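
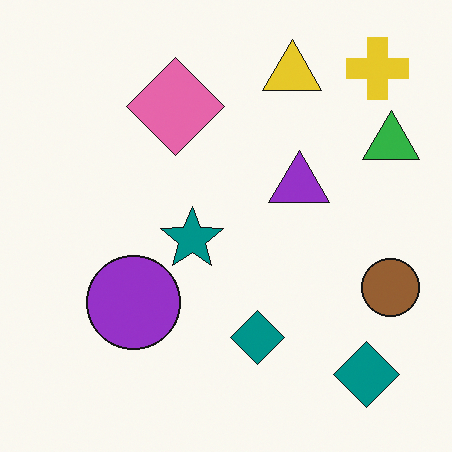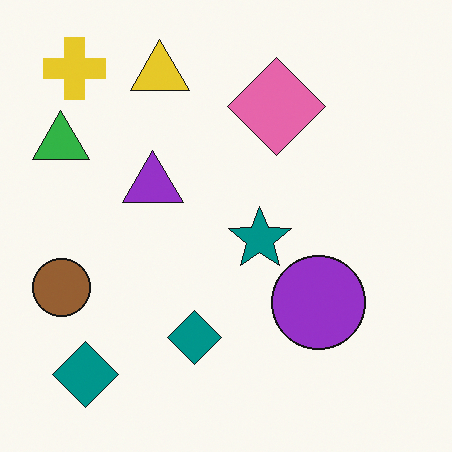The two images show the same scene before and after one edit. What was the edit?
It was flipped horizontally (left ↔ right).

The green triangle is in the top-right of the first image and the top-left of the second — shapes on opposite sides of the vertical midline have swapped in a mirror flip.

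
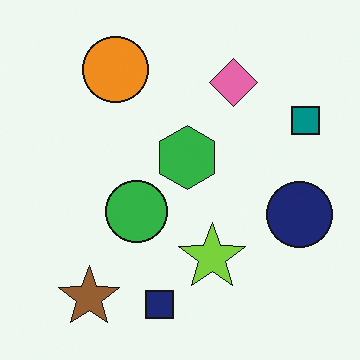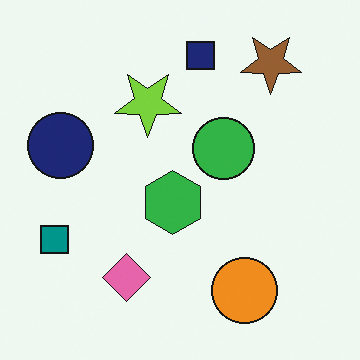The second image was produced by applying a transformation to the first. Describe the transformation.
The image was rotated 180°.

The brown star sits in the bottom-left of the first image and the top-right of the second — consistent with a whole-image 180° rotation.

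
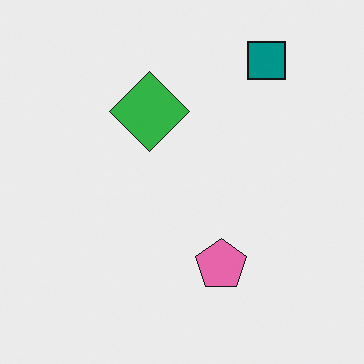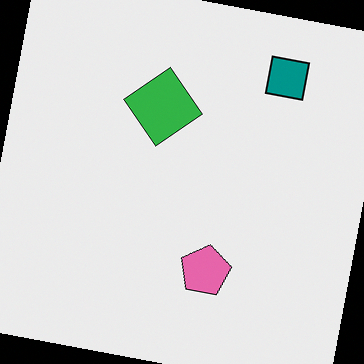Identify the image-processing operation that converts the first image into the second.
It was rotated clockwise by a few degrees.

Every shape is tilted by the same angle and the image corners show triangular fill wedges — a whole-image rotation by a non-right angle.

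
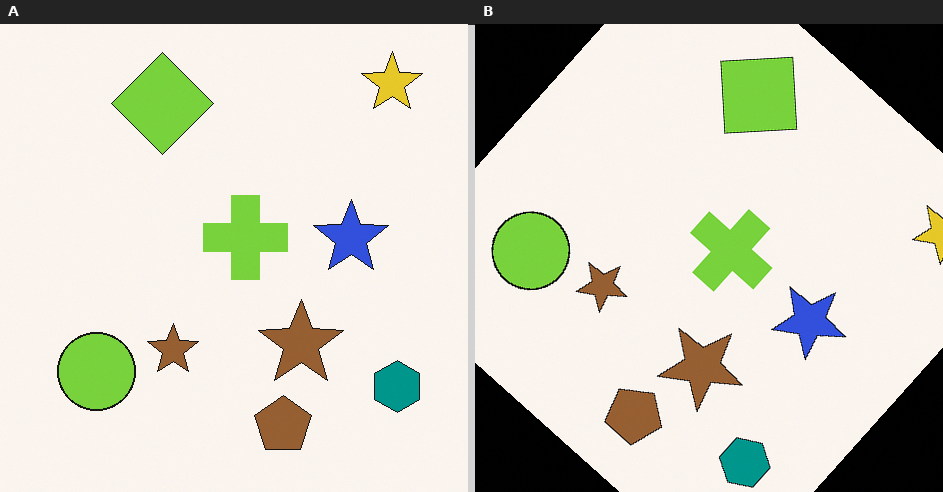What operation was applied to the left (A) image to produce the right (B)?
Rotated clockwise by a large amount — several tens of degrees.

Every shape is tilted by the same angle and the image corners show triangular fill wedges — a whole-image rotation by a non-right angle.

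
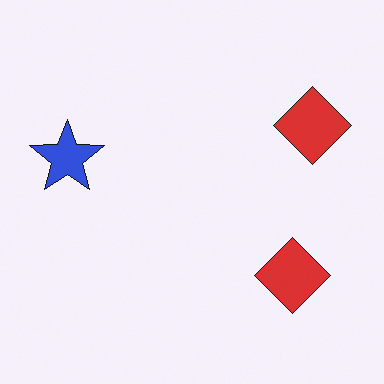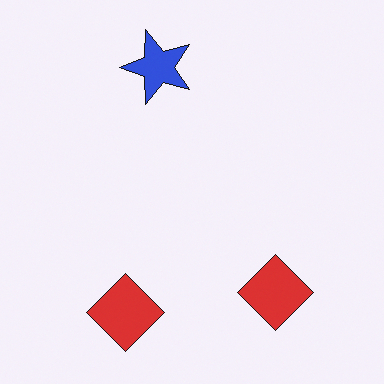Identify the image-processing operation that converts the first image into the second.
The transformation is: transposed (reflected across the top-left ↔ bottom-right diagonal).

Shapes have swapped their row and column positions — what was in the top-right is now in the bottom-left — a diagonal reflection.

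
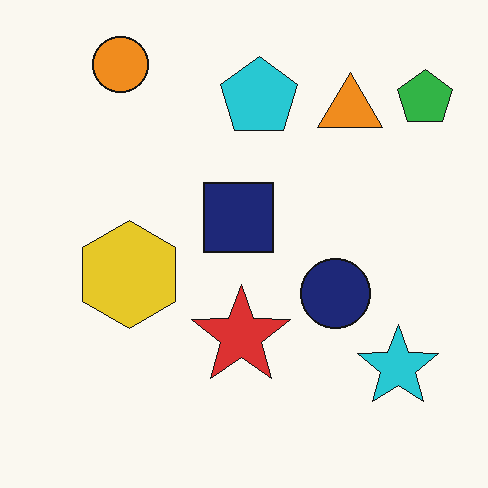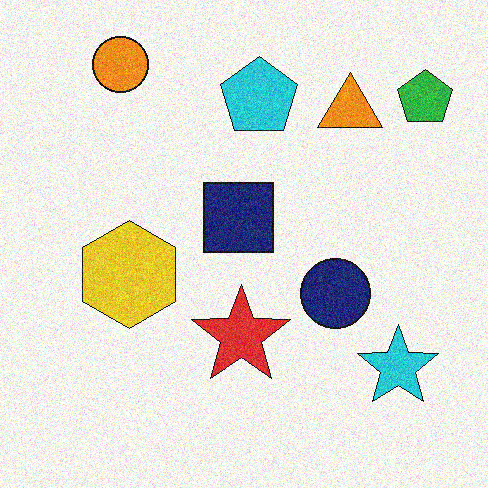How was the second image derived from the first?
This is the original image degraded with visible gaussian noise.

Random speckle covers the whole image, including the flat background.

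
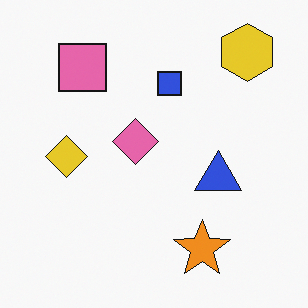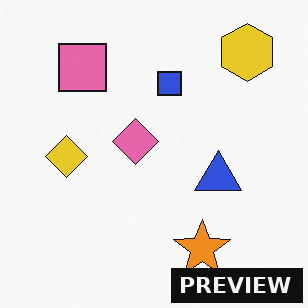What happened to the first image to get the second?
The transformation is: watermarked with the text "PREVIEW" in the lower-right corner.

A dark label reading "PREVIEW" appears in the lower-right corner.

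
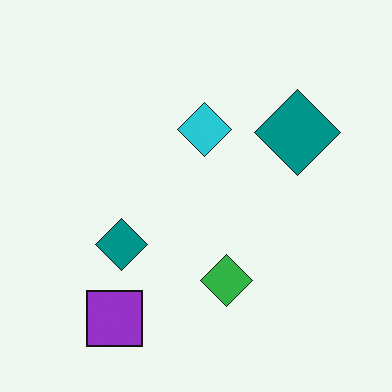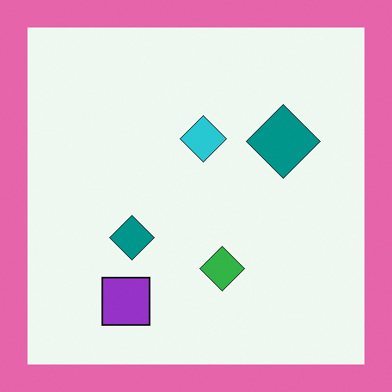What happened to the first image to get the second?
This is the original image framed with a pink border.

A solid pink frame runs around the edge of the second image, with the content slightly shrunk inside it.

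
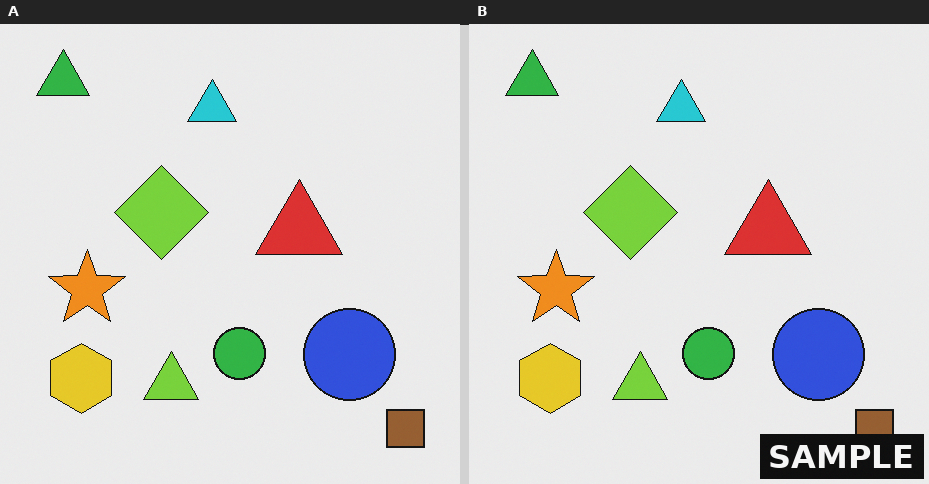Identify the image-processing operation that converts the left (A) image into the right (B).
It was watermarked with the text "SAMPLE" in the lower-right corner.

A dark label reading "SAMPLE" appears in the lower-right corner.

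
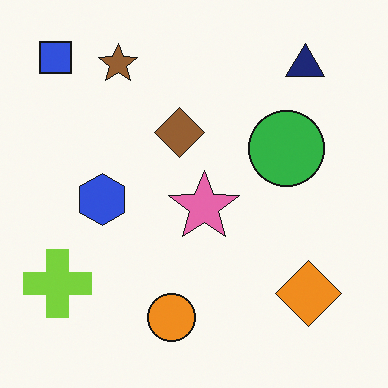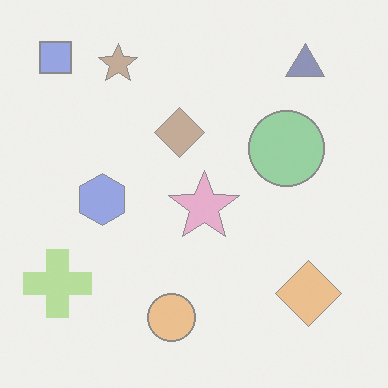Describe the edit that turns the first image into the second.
The transformation is: given much lower contrast.

Tones are pushed toward mid-grey across the whole image — a global contrast change.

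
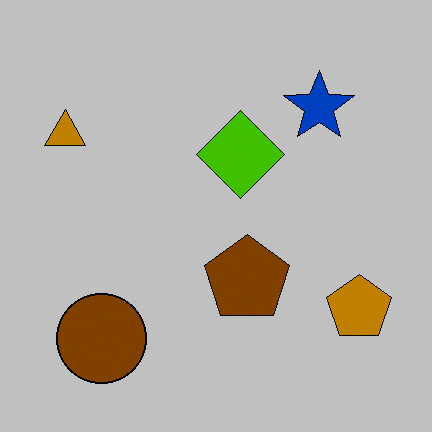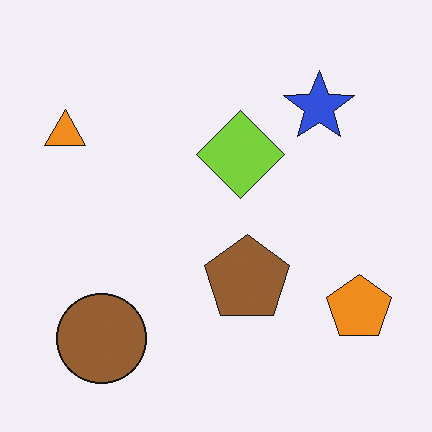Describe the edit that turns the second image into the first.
It was heavily posterized to just a handful of flat colors.

Each flat color has snapped to a coarser quantized level — most visibly, the near-white background has dropped to a flat grey.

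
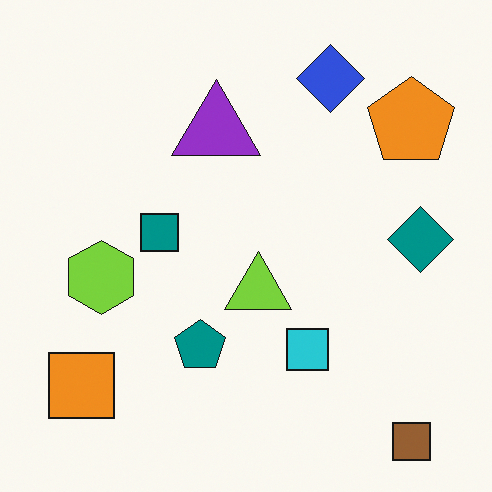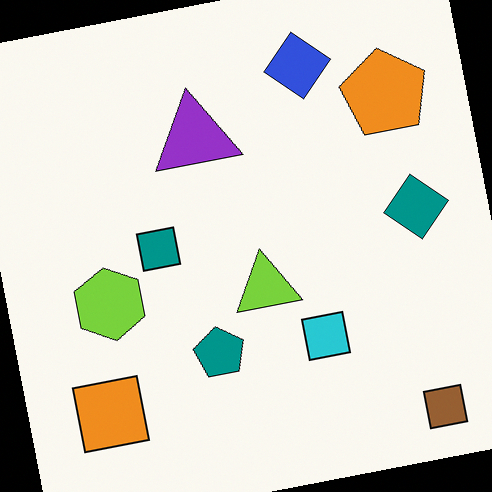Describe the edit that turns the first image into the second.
This is the original image rotated counter-clockwise by a slight angle.

Every shape is tilted by the same angle and the image corners show triangular fill wedges — a whole-image rotation by a non-right angle.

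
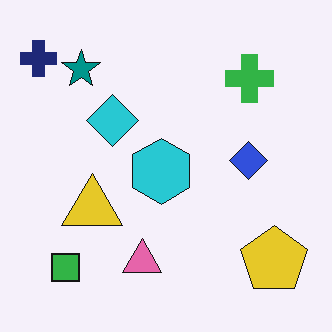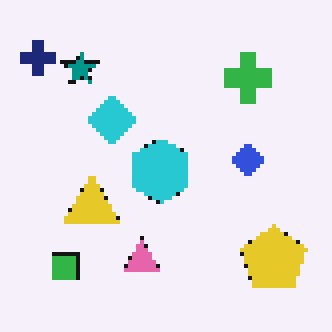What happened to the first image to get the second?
The image was lightly pixelated (a mild mosaic effect).

Shapes are reduced to large square blocks; fine edges and outlines are lost — a downscale-then-upscale (mosaic) effect.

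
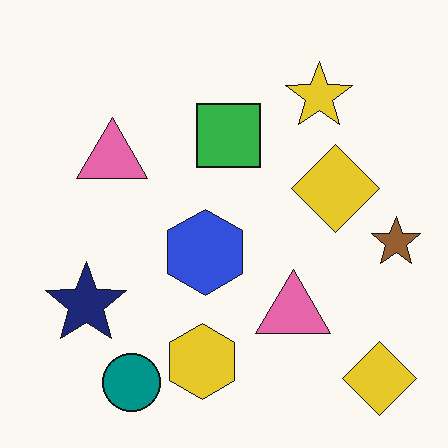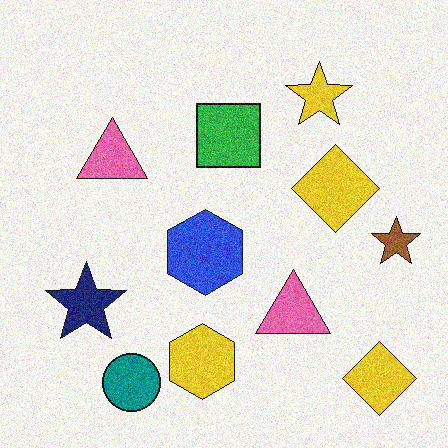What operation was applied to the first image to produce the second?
This is the original image degraded with moderate additive noise.

Random speckle covers the whole image, including the flat background.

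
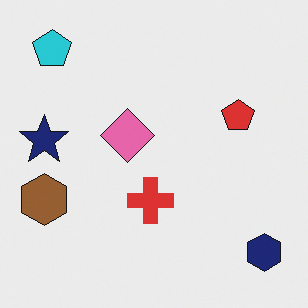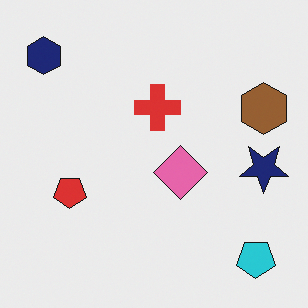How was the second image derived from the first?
This is the original image rotated 180°.

The navy hexagon sits in the bottom-right of the first image and the top-left of the second — consistent with a whole-image 180° rotation.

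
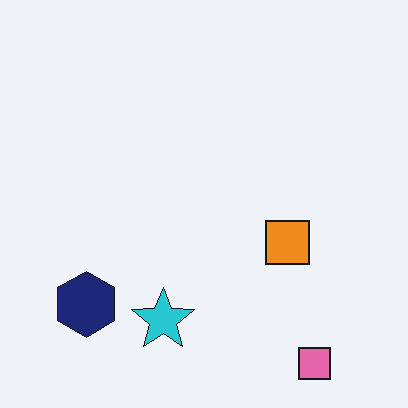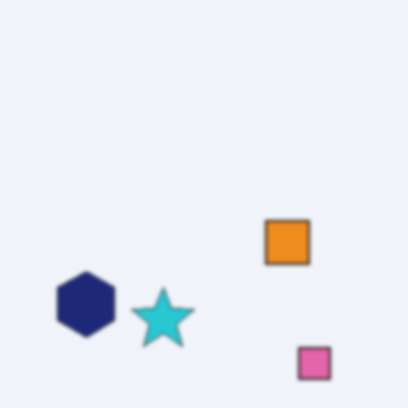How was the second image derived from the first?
It was given a subtle gaussian blur.

Shape edges and outlines are uniformly softened across the whole image.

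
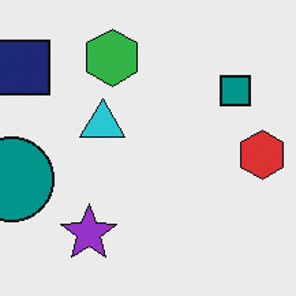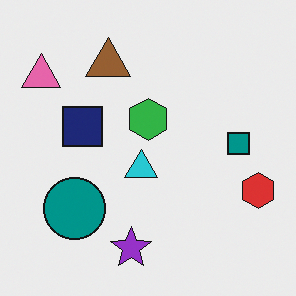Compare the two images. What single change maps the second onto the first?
The first image is the second cropped to a modestly smaller region and rescaled.

The visible shapes are larger and the field of view is narrower; shapes near the original edges may be partly or wholly outside the frame — a crop-and-rescale.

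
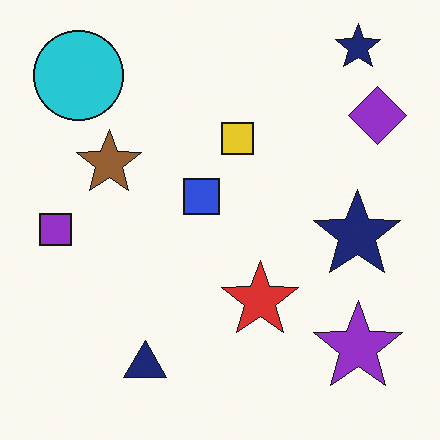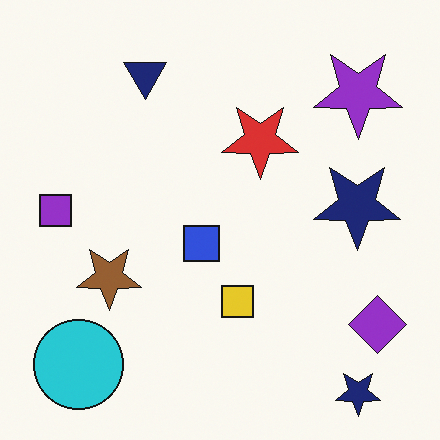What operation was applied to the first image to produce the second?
The transformation is: flipped vertically (top ↔ bottom).

The navy triangle is in the bottom-left of the first image and the top-left of the second — shapes on opposite sides of the horizontal midline have swapped in a mirror flip.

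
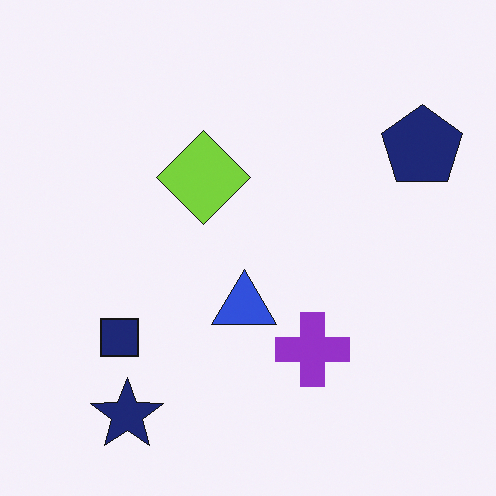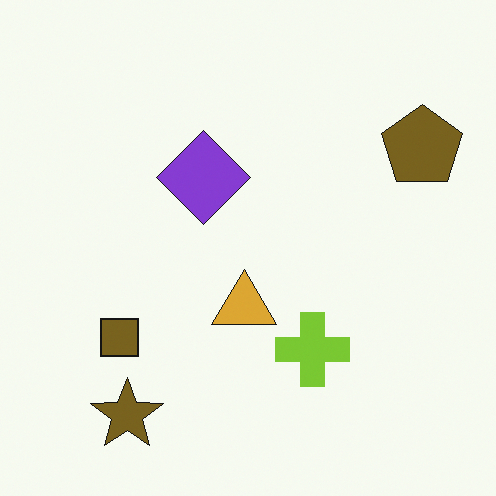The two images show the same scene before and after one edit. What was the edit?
Hue-shifted through roughly half the color wheel.

Every shape's color has rotated by the same amount around the hue wheel — a uniform hue shift.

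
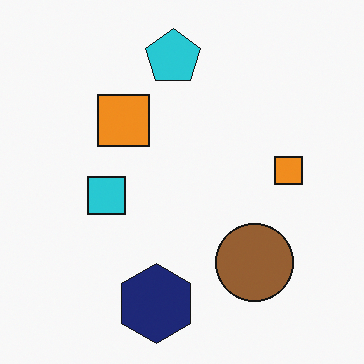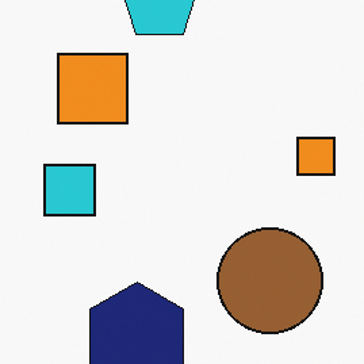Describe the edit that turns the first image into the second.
The transformation is: cropped slightly and scaled back up.

The visible shapes are larger and the field of view is narrower; shapes near the original edges may be partly or wholly outside the frame — a crop-and-rescale.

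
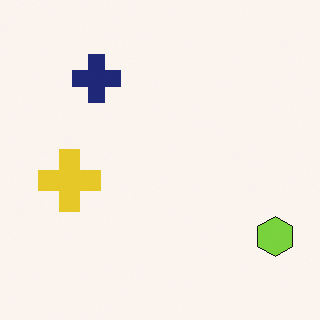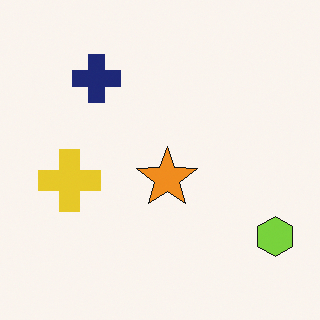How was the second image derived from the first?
The transformation is: overlaid with an additional orange star.

An orange star appears in the second image that is absent from the first.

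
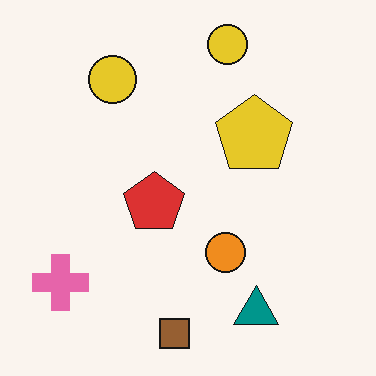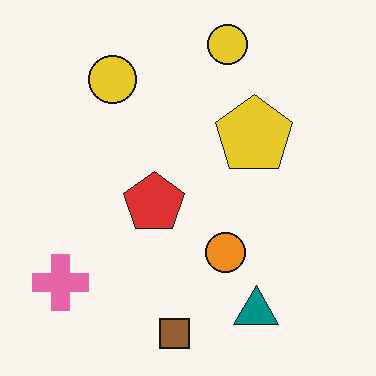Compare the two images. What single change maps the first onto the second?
This is the original image given moderate JPEG compression.

Blocky 8×8 compression artifacts appear around shape edges and the flat background shows ringing — characteristic JPEG degradation.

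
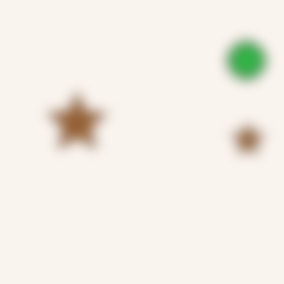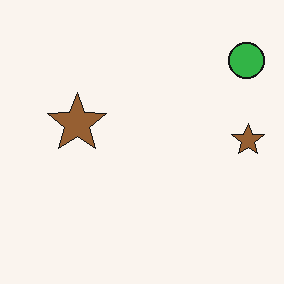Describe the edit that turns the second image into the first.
The transformation is: heavily blurred.

Shape edges and outlines are uniformly softened across the whole image.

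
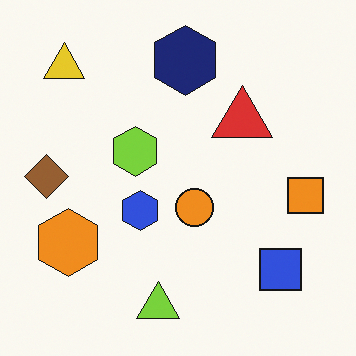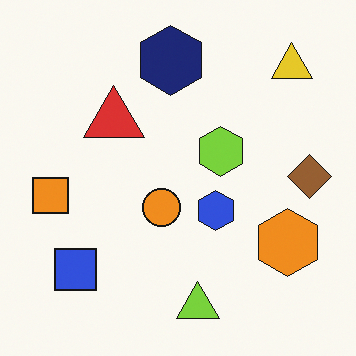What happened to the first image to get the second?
It was flipped horizontally (left ↔ right).

The brown diamond is in the left of the first image and the right of the second — shapes on opposite sides of the vertical midline have swapped in a mirror flip.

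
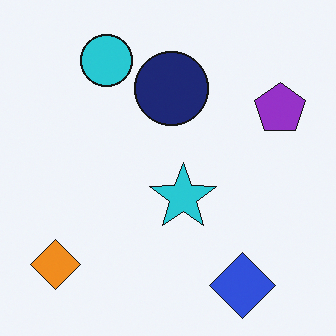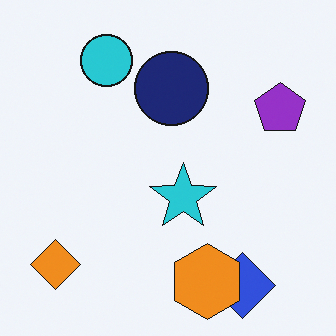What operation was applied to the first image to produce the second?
Overlaid with an additional orange hexagon.

An orange hexagon appears in the second image that is absent from the first.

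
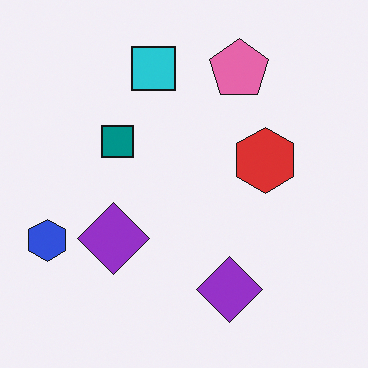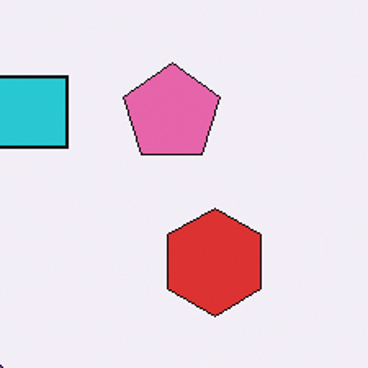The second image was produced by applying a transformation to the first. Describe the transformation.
The second image is the first cropped to a noticeably smaller region and rescaled.

The visible shapes are larger and the field of view is narrower; shapes near the original edges may be partly or wholly outside the frame — a crop-and-rescale.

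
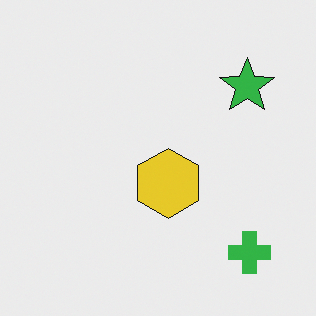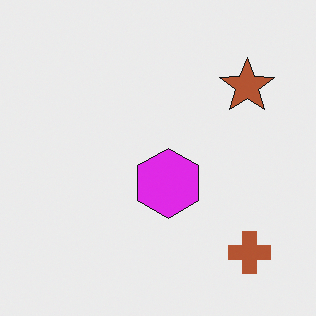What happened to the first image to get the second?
It was hue-shifted by a large amount.

Every shape's color has rotated by the same amount around the hue wheel — a uniform hue shift.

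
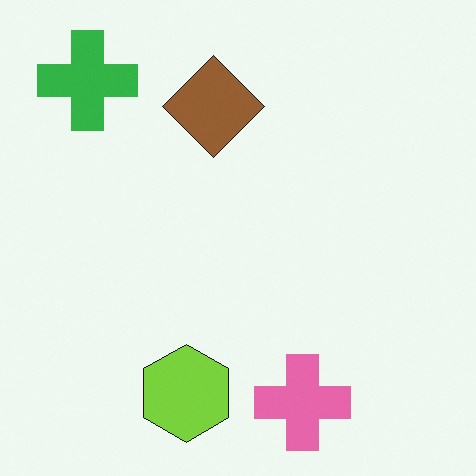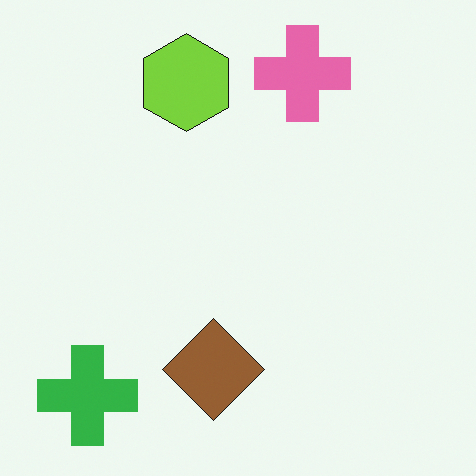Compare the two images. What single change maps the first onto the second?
The second image is the first flipped vertically (top ↔ bottom).

The pink cross is in the bottom of the first image and the top of the second — shapes on opposite sides of the horizontal midline have swapped in a mirror flip.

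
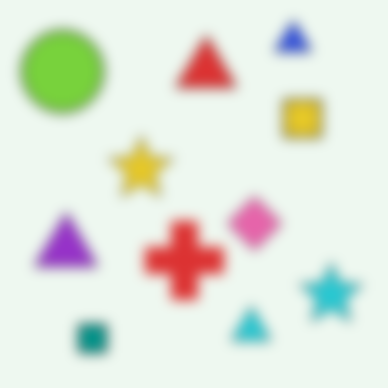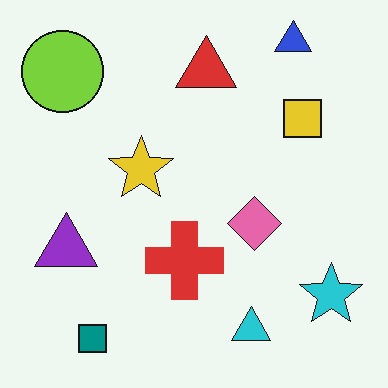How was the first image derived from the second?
It was strongly gaussian-blurred.

Shape edges and outlines are uniformly softened across the whole image.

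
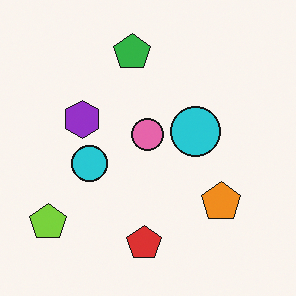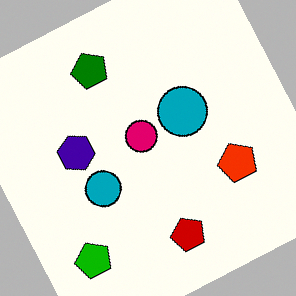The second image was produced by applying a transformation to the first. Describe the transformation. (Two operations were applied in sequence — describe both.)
Boosted in contrast, then rotated counter-clockwise by a clearly visible amount.

Tones are pushed away from mid-grey across the whole image — a global contrast change. Every shape is tilted by the same angle and the image corners show triangular fill wedges — a whole-image rotation by a non-right angle.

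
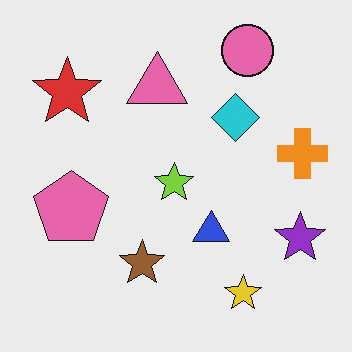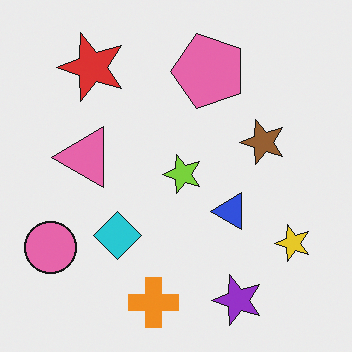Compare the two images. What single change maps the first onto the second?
This is the original image transposed (reflected across the top-left ↔ bottom-right diagonal).

Shapes have swapped their row and column positions — what was in the top-right is now in the bottom-left — a diagonal reflection.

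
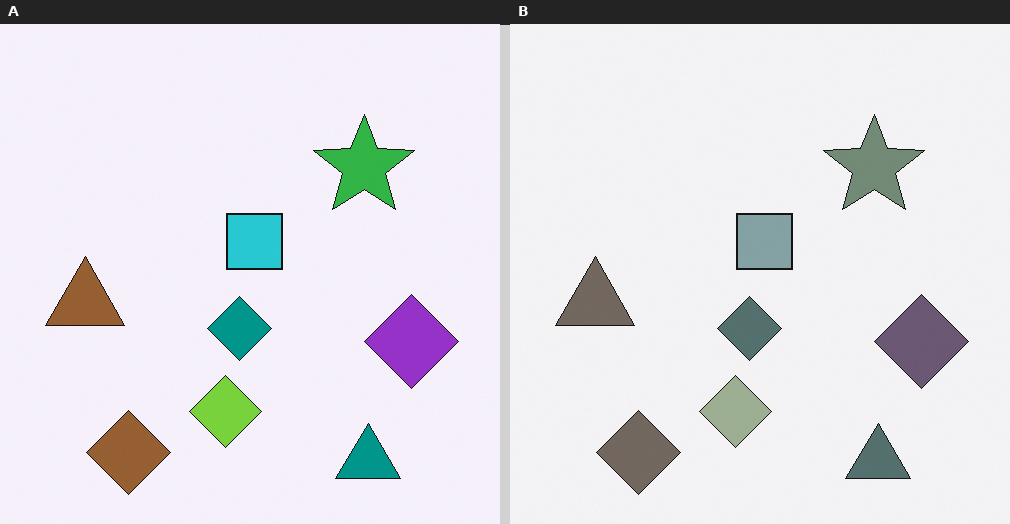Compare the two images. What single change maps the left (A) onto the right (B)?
The transformation is: made much more muted (saturation change).

All colors are more muted and greyish — a global saturation change.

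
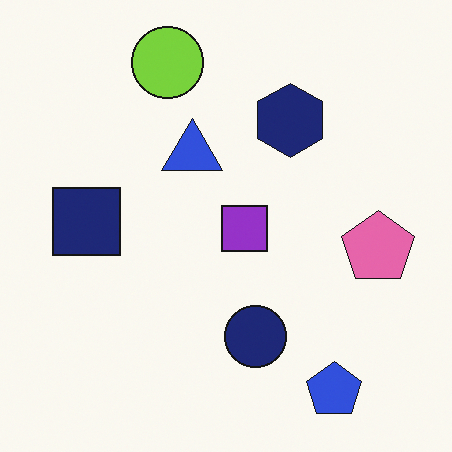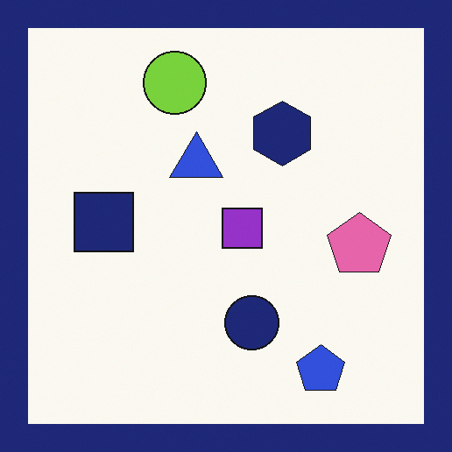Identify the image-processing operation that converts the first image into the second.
It was framed with a navy border.

A solid navy frame runs around the edge of the second image, with the content slightly shrunk inside it.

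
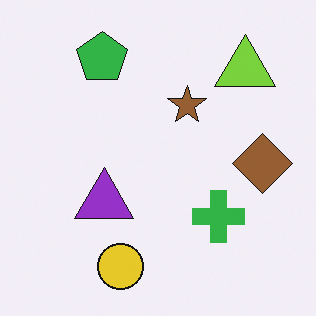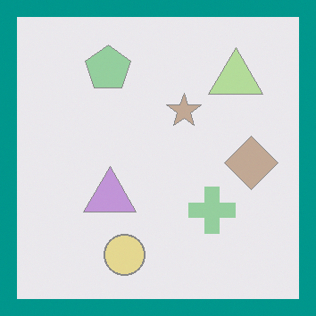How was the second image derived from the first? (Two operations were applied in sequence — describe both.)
The transformation is: given much lower contrast, then framed with a teal border.

Tones are pushed toward mid-grey across the whole image — a global contrast change. A solid teal frame runs around the edge of the second image, with the content slightly shrunk inside it.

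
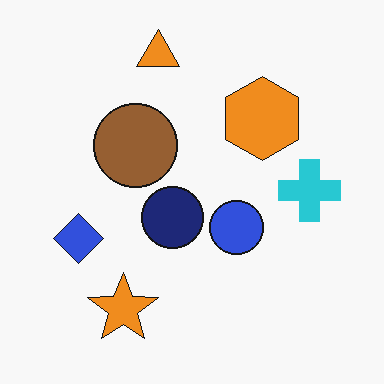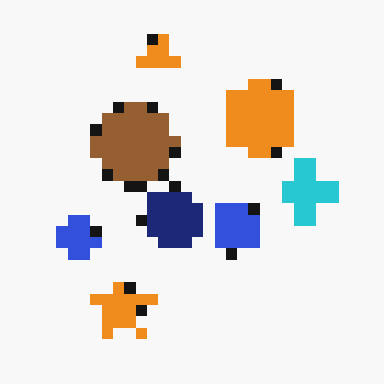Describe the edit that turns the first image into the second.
The transformation is: heavily pixelated into large blocks.

Shapes are reduced to large square blocks; fine edges and outlines are lost — a downscale-then-upscale (mosaic) effect.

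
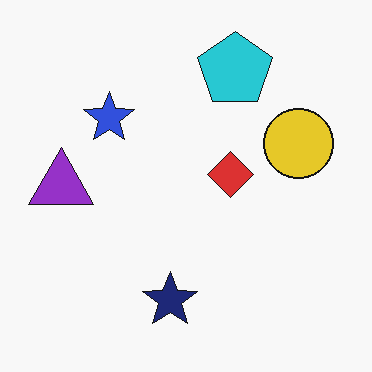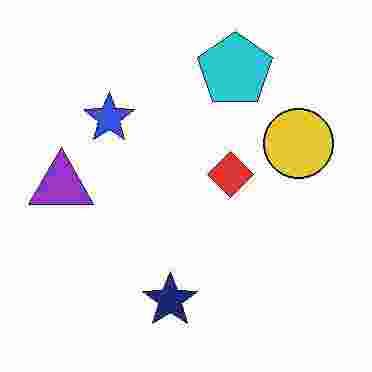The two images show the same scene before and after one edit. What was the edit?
It was heavily JPEG-compressed with obvious blocking artifacts.

Blocky 8×8 compression artifacts appear around shape edges and the flat background shows ringing — characteristic JPEG degradation.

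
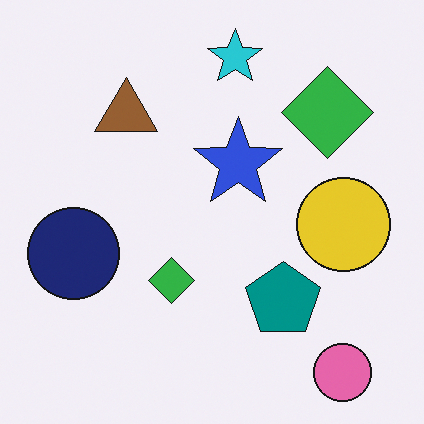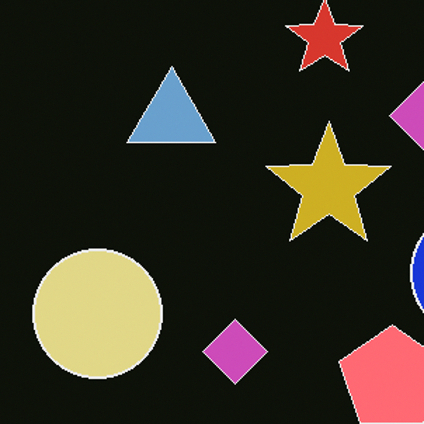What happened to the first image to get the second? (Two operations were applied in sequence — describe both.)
This is the original image color-inverted (negative), then cropped to a modestly smaller region and rescaled.

The light background has become dark and every shape's color is its complement — a photographic negative. The visible shapes are larger and the field of view is narrower; shapes near the original edges may be partly or wholly outside the frame — a crop-and-rescale.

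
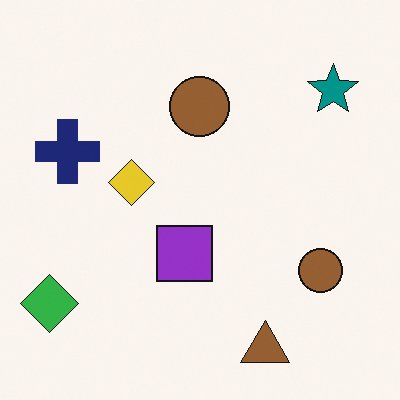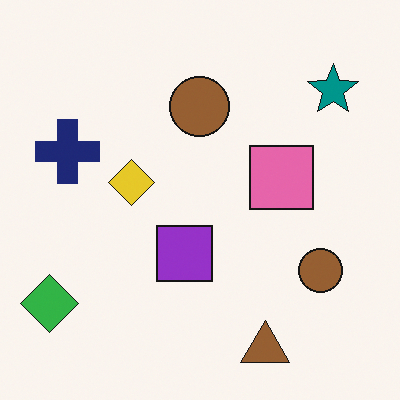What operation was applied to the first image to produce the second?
The second image is the first overlaid with an additional pink square.

A pink square appears in the second image that is absent from the first.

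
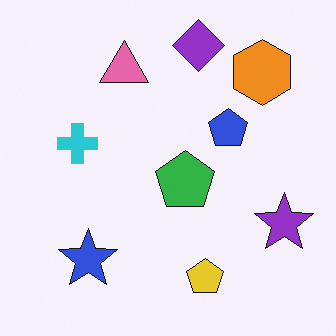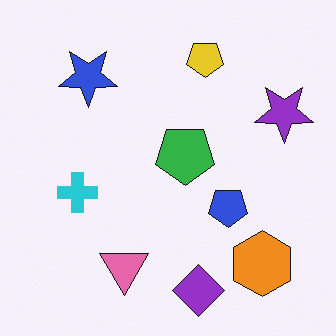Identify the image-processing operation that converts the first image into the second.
The second image is the first flipped vertically (top ↔ bottom).

The purple diamond is in the top of the first image and the bottom of the second — shapes on opposite sides of the horizontal midline have swapped in a mirror flip.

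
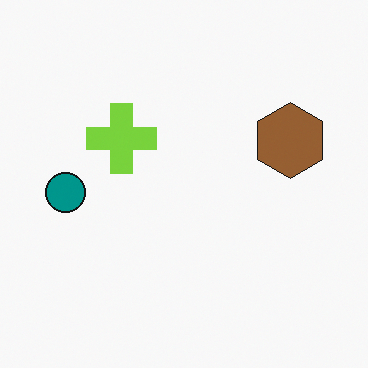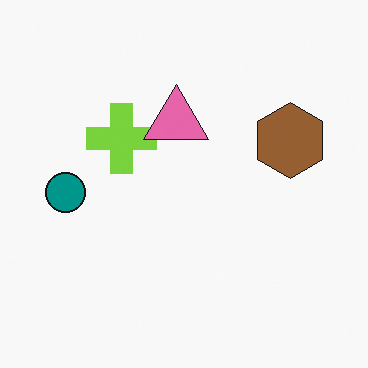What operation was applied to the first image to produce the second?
This is the original image overlaid with an additional pink triangle.

A pink triangle appears in the second image that is absent from the first.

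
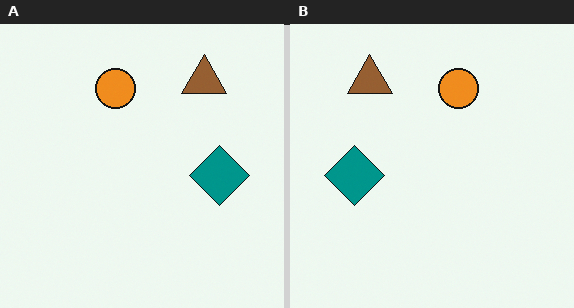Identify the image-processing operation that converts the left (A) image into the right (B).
The transformation is: flipped horizontally (left ↔ right).

The teal diamond is in the right of the left (A) image and the left of the right (B) — shapes on opposite sides of the vertical midline have swapped in a mirror flip.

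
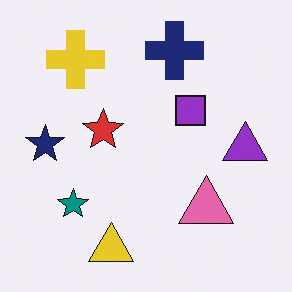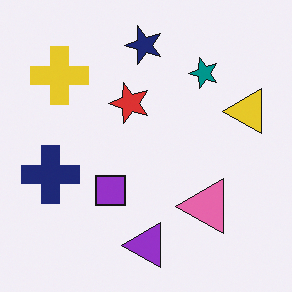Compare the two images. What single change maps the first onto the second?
Transposed (reflected across the top-left ↔ bottom-right diagonal).

Shapes have swapped their row and column positions — what was in the top-right is now in the bottom-left — a diagonal reflection.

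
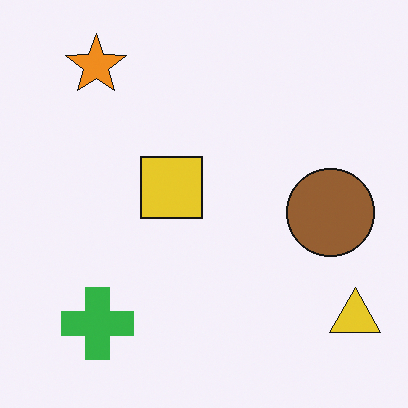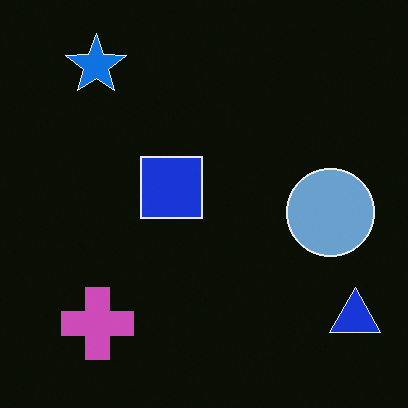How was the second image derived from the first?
The transformation is: color-inverted (negative).

The light background has become dark and every shape's color is its complement — a photographic negative.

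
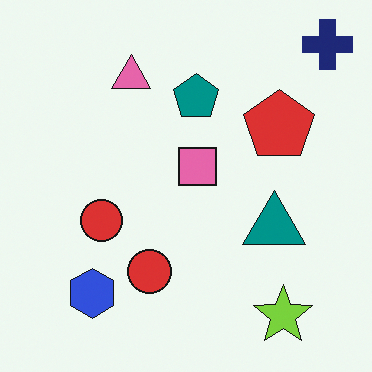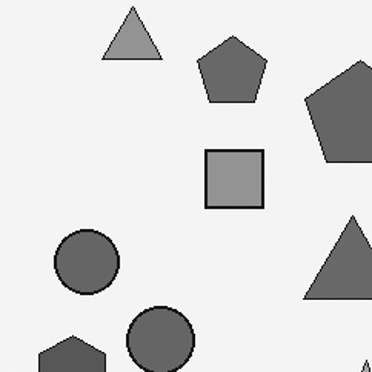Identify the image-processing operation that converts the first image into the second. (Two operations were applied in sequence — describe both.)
This is the original image converted to grayscale, then cropped slightly and scaled back up.

All color is removed — every shape is now a shade of grey. The visible shapes are larger and the field of view is narrower; shapes near the original edges may be partly or wholly outside the frame — a crop-and-rescale.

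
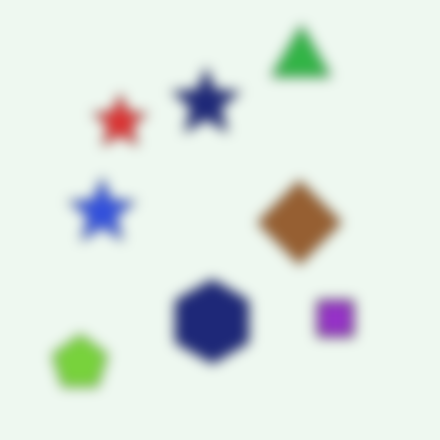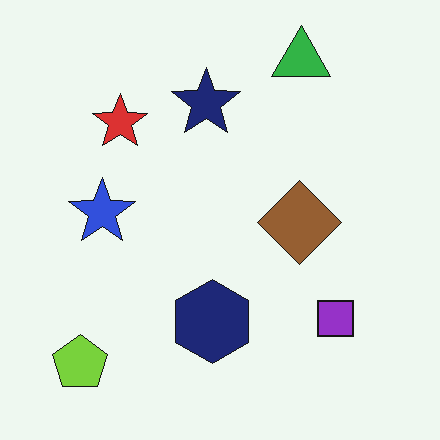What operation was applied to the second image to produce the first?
The image was heavily blurred.

Shape edges and outlines are uniformly softened across the whole image.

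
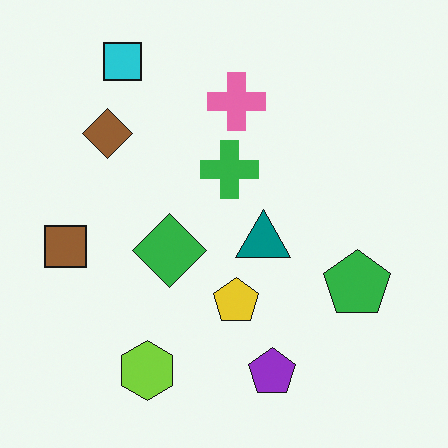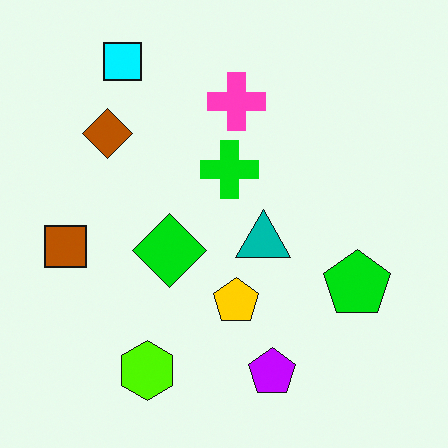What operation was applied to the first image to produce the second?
Made much more vivid (saturation change).

All colors are more vivid — a global saturation change.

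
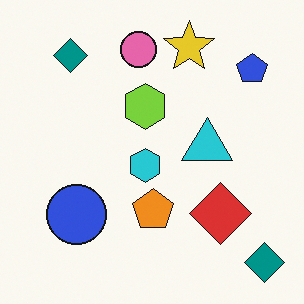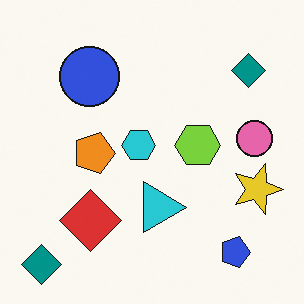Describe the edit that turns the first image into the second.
The image was rotated 90° clockwise.

The blue pentagon sits in the top-right of the first image and the bottom-right of the second — consistent with a whole-image 90° clockwise rotation.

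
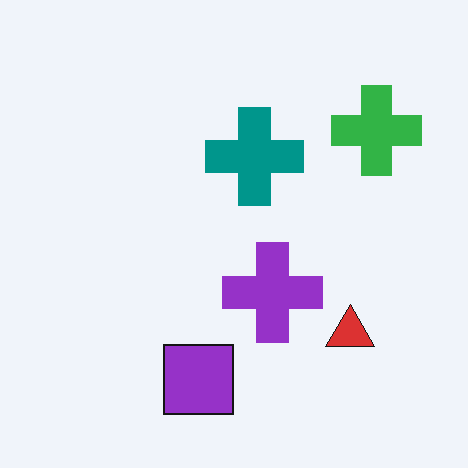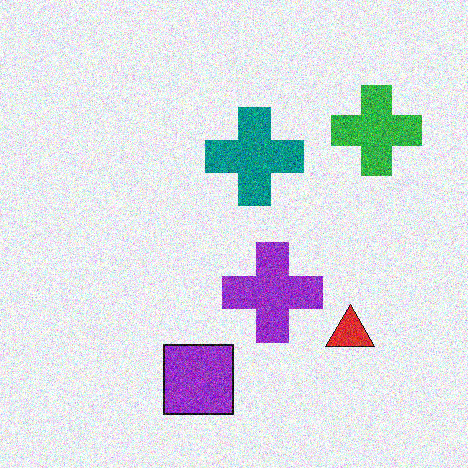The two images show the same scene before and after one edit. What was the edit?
The image was degraded with a thick layer of grain.

Random speckle covers the whole image, including the flat background.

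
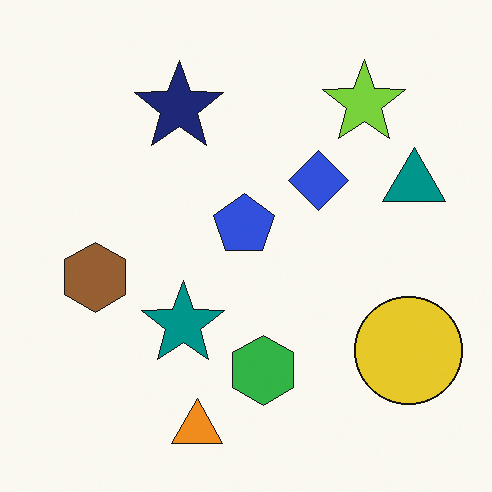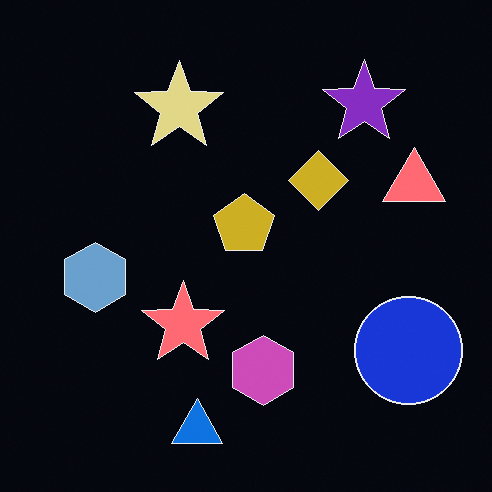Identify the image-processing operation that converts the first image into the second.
This is the original image color-inverted (negative).

The light background has become dark and every shape's color is its complement — a photographic negative.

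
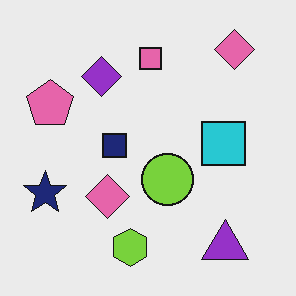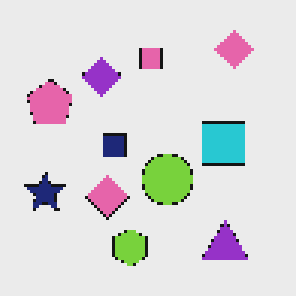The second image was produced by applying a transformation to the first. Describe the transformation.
The image was mildly pixelated.

Shapes are reduced to large square blocks; fine edges and outlines are lost — a downscale-then-upscale (mosaic) effect.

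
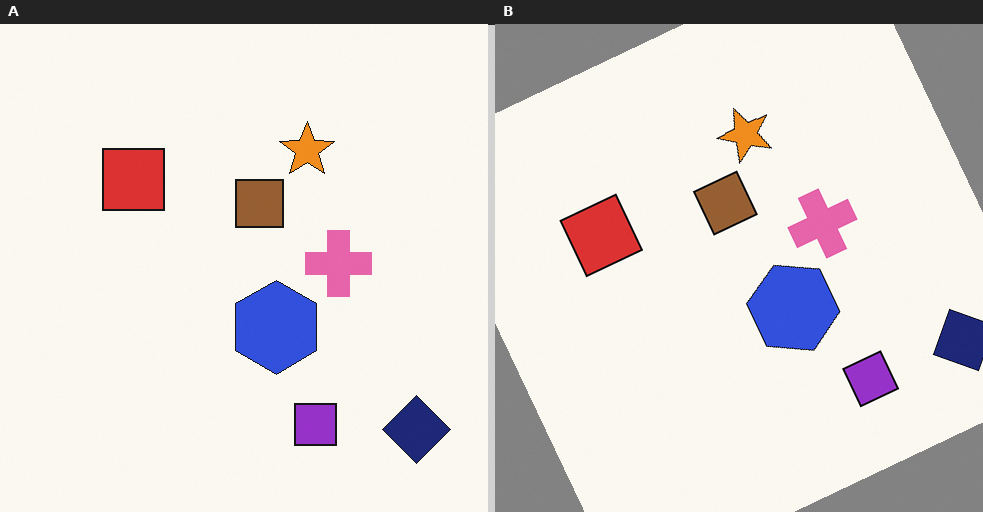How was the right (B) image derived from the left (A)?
The image was rotated counter-clockwise by a clearly visible amount.

Every shape is tilted by the same angle and the image corners show triangular fill wedges — a whole-image rotation by a non-right angle.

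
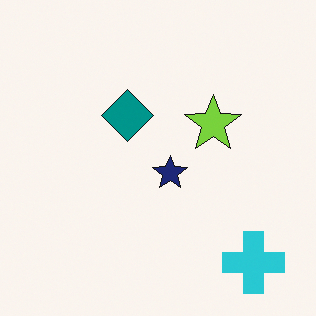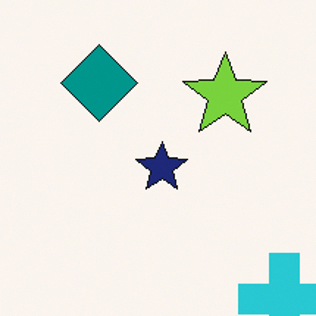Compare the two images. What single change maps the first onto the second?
The transformation is: cropped to a modestly smaller region and rescaled.

The visible shapes are larger and the field of view is narrower; shapes near the original edges may be partly or wholly outside the frame — a crop-and-rescale.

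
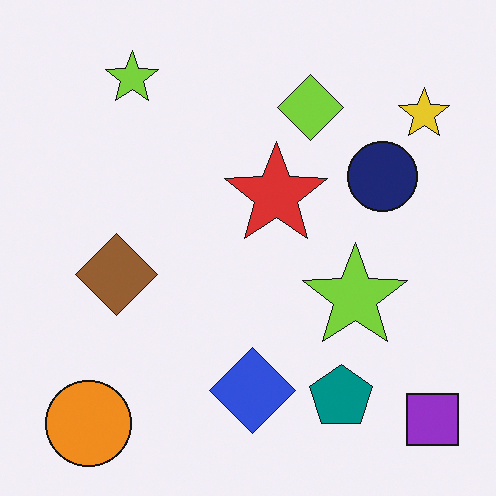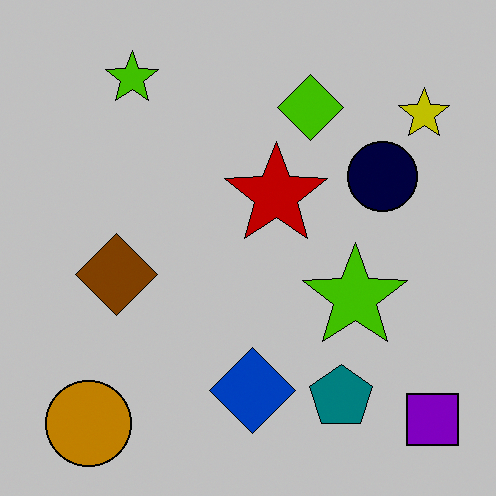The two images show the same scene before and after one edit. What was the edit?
Aggressively posterized.

Each flat color has snapped to a coarser quantized level — most visibly, the near-white background has dropped to a flat grey.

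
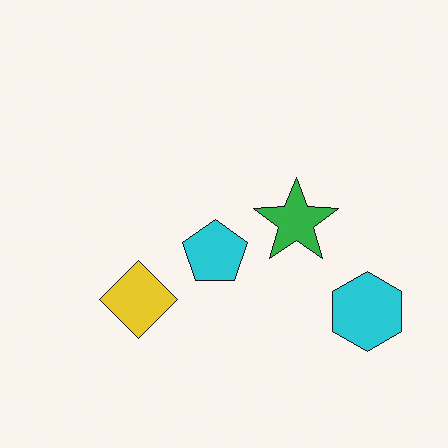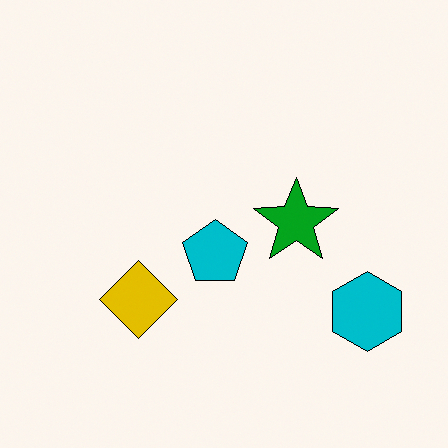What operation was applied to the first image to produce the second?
The second image is the first given slightly increased contrast.

Tones are pushed away from mid-grey across the whole image — a global contrast change.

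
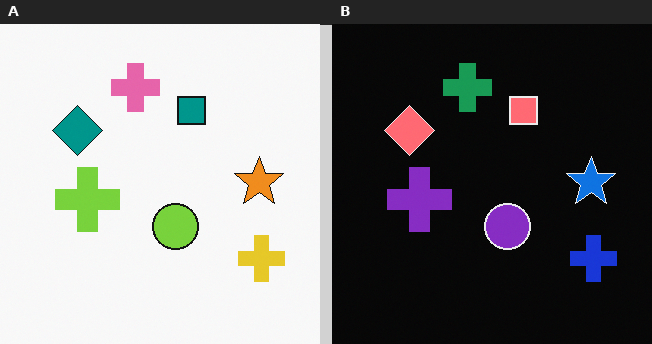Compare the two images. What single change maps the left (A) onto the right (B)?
The right (B) image is the left (A) color-inverted (negative).

The light background has become dark and every shape's color is its complement — a photographic negative.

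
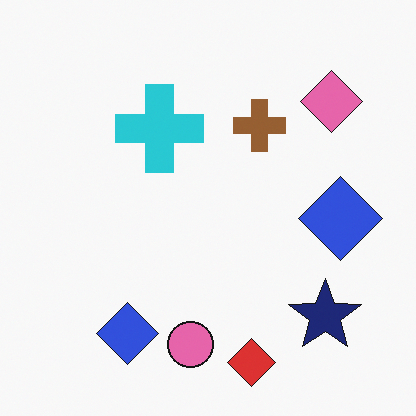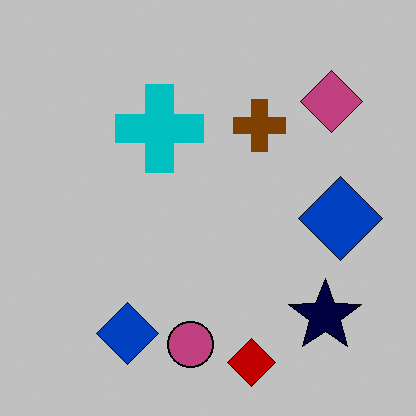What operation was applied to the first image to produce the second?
This is the original image heavily posterized to just a handful of flat colors.

Each flat color has snapped to a coarser quantized level — most visibly, the near-white background has dropped to a flat grey.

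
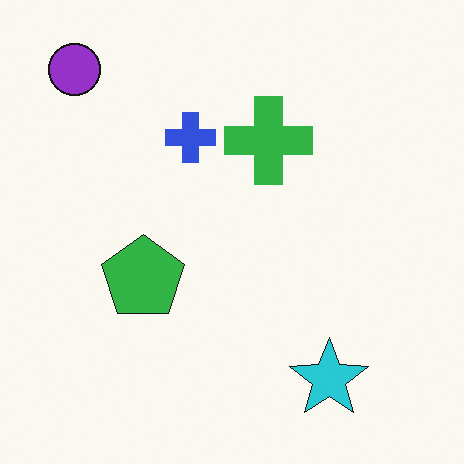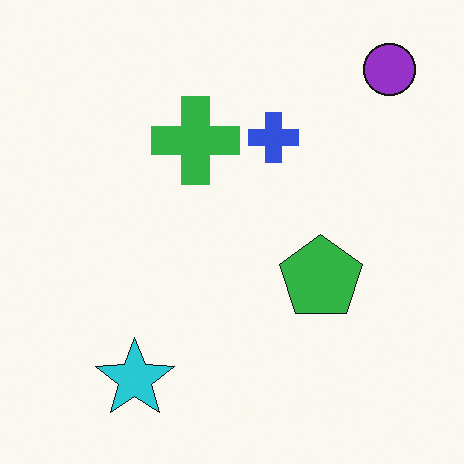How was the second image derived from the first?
The second image is the first flipped horizontally (left ↔ right).

The purple circle is in the top-left of the first image and the top-right of the second — shapes on opposite sides of the vertical midline have swapped in a mirror flip.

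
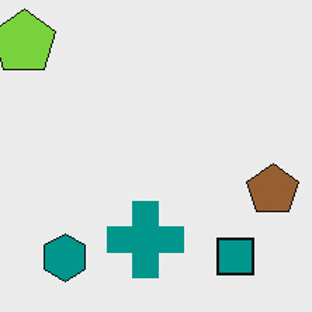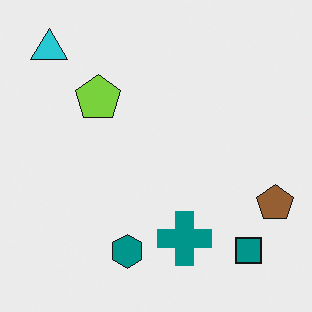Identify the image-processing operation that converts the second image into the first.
The image was cropped slightly and scaled back up.

The visible shapes are larger and the field of view is narrower; shapes near the original edges may be partly or wholly outside the frame — a crop-and-rescale.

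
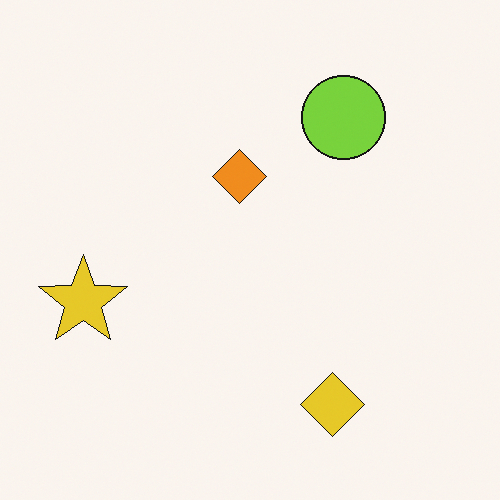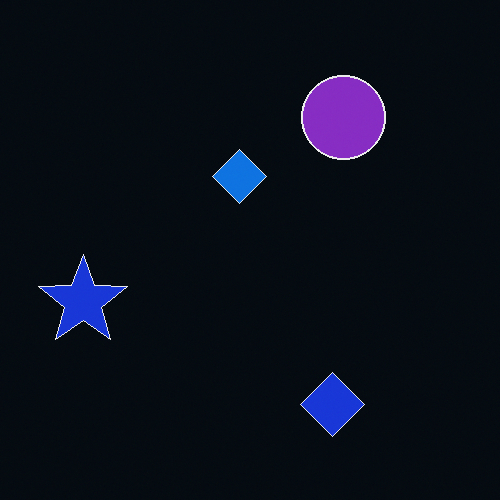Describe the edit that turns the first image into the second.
Color-inverted (negative).

The light background has become dark and every shape's color is its complement — a photographic negative.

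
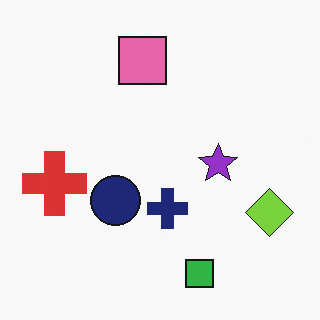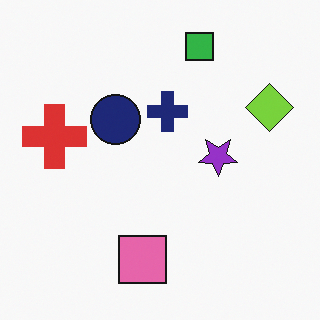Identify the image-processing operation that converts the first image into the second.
It was flipped vertically (top ↔ bottom).

The green square is in the bottom of the first image and the top of the second — shapes on opposite sides of the horizontal midline have swapped in a mirror flip.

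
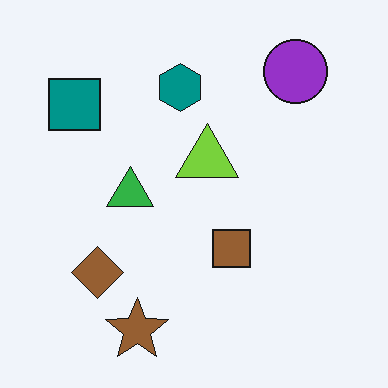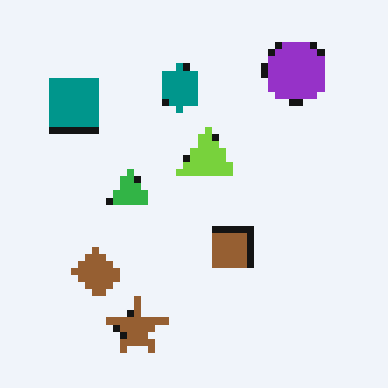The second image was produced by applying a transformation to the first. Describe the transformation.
This is the original image moderately pixelated.

Shapes are reduced to large square blocks; fine edges and outlines are lost — a downscale-then-upscale (mosaic) effect.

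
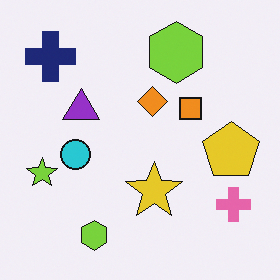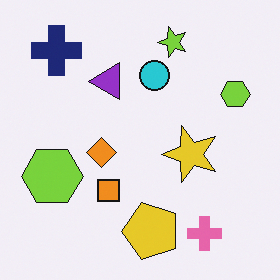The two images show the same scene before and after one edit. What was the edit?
The image was transposed (reflected across the top-left ↔ bottom-right diagonal).

Shapes have swapped their row and column positions — what was in the top-right is now in the bottom-left — a diagonal reflection.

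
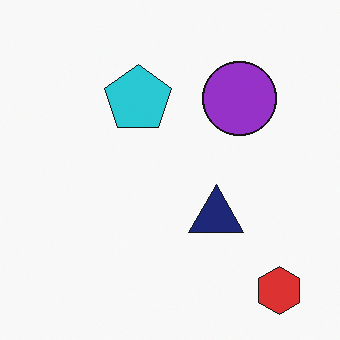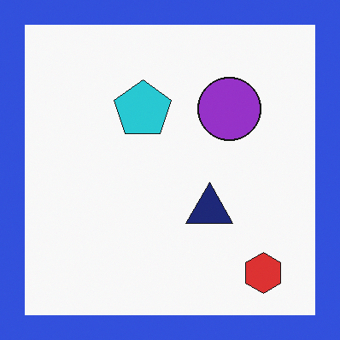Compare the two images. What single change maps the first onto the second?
Framed with a blue border.

A solid blue frame runs around the edge of the second image, with the content slightly shrunk inside it.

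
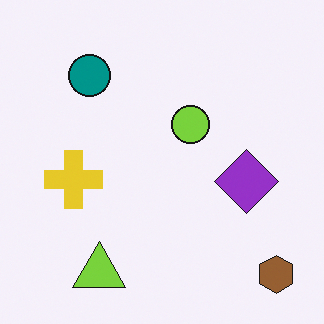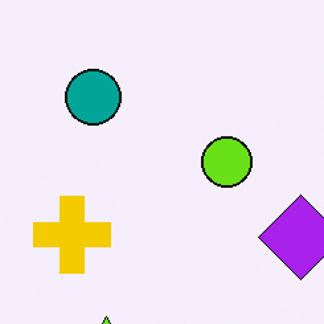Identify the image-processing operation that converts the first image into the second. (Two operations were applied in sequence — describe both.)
The image was cropped slightly and scaled back up, then slightly oversaturated.

The visible shapes are larger and the field of view is narrower; shapes near the original edges may be partly or wholly outside the frame — a crop-and-rescale. All colors are more vivid — a global saturation change.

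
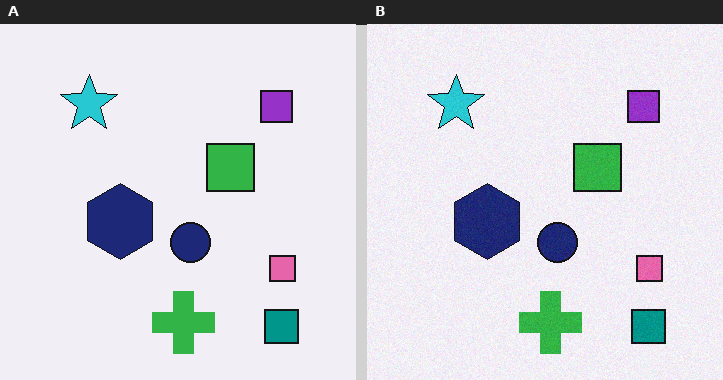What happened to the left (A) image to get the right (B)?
The transformation is: degraded with light additive noise.

Random speckle covers the whole image, including the flat background.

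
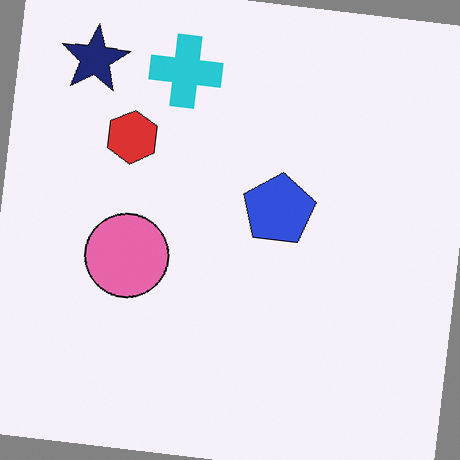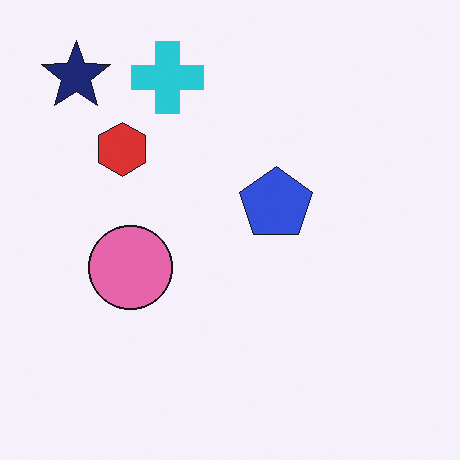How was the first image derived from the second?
It was rotated clockwise by a slight angle.

Every shape is tilted by the same angle and the image corners show triangular fill wedges — a whole-image rotation by a non-right angle.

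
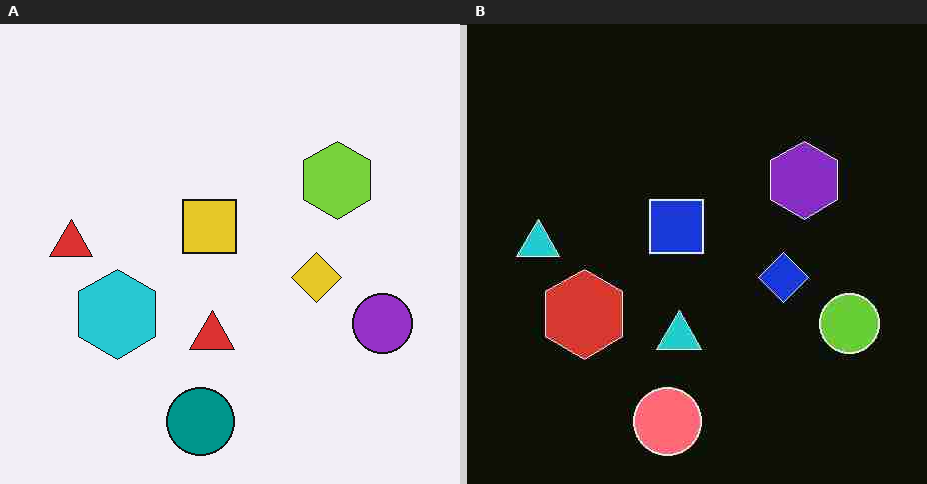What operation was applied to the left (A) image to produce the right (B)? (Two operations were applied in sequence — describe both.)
The image was color-inverted (negative), then degraded with heavy JPEG compression.

The light background has become dark and every shape's color is its complement — a photographic negative. Blocky 8×8 compression artifacts appear around shape edges and the flat background shows ringing — characteristic JPEG degradation.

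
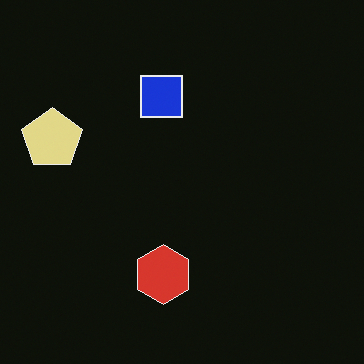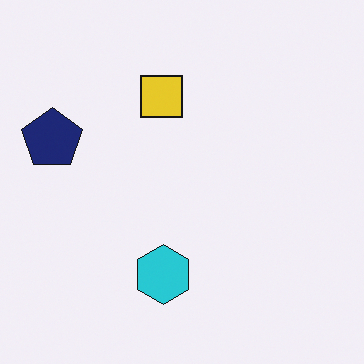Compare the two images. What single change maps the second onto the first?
Color-inverted (negative).

The light background has become dark and every shape's color is its complement — a photographic negative.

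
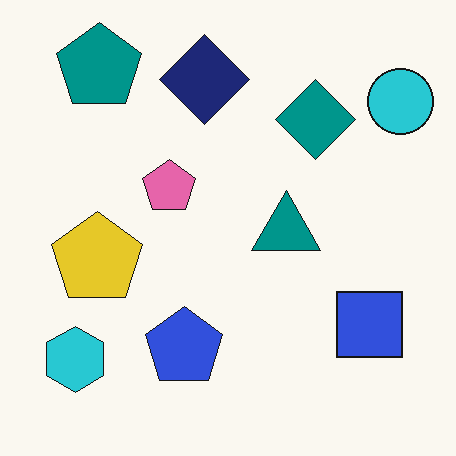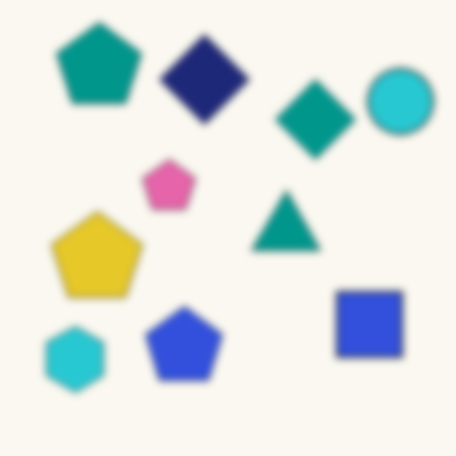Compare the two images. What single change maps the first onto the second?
The transformation is: noticeably gaussian-blurred.

Shape edges and outlines are uniformly softened across the whole image.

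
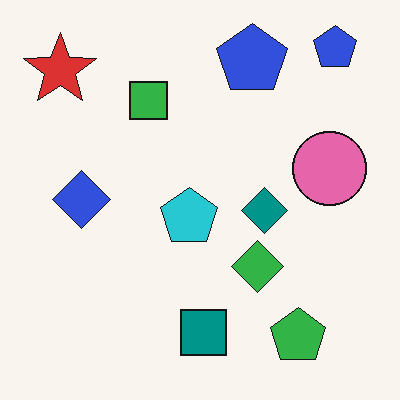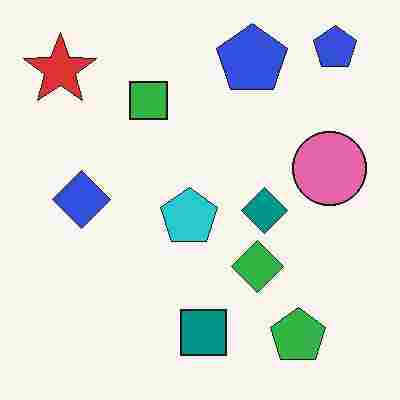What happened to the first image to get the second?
Heavily JPEG-compressed with obvious blocking artifacts.

Blocky 8×8 compression artifacts appear around shape edges and the flat background shows ringing — characteristic JPEG degradation.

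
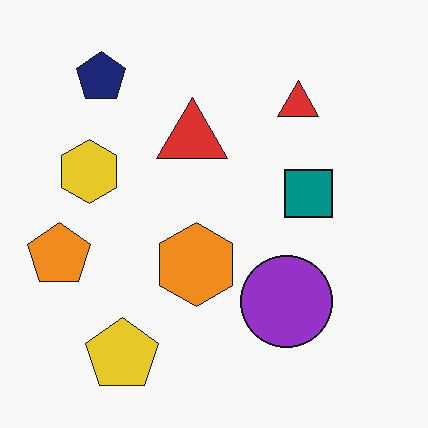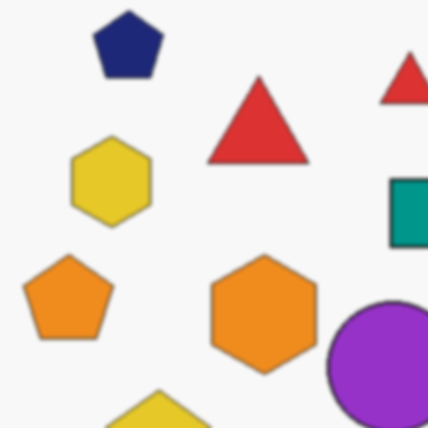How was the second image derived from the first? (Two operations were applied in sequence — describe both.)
The image was slightly softened, then cropped slightly and scaled back up.

Shape edges and outlines are uniformly softened across the whole image. The visible shapes are larger and the field of view is narrower; shapes near the original edges may be partly or wholly outside the frame — a crop-and-rescale.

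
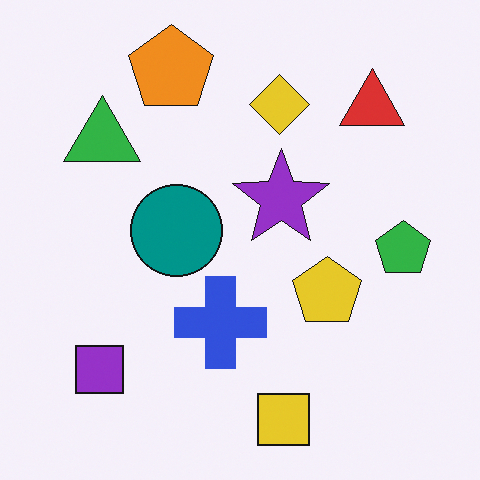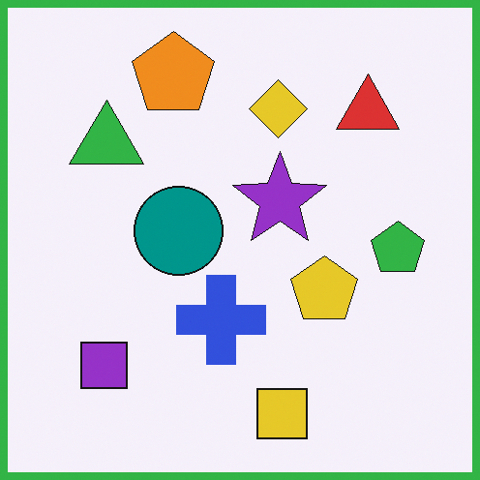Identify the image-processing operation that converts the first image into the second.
It was framed with a green border.

A solid green frame runs around the edge of the second image, with the content slightly shrunk inside it.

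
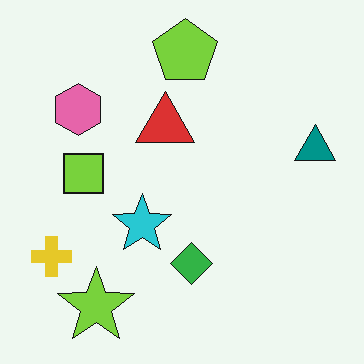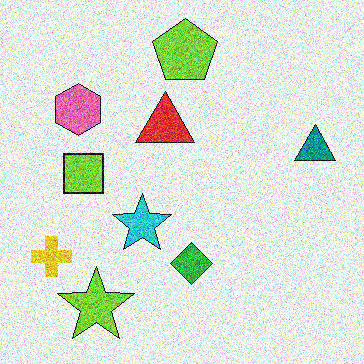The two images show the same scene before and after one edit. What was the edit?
Degraded with strong gaussian noise.

Random speckle covers the whole image, including the flat background.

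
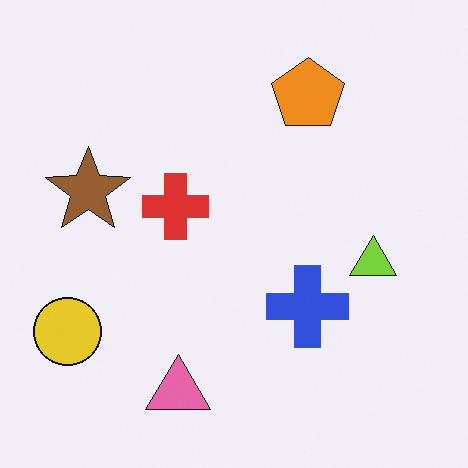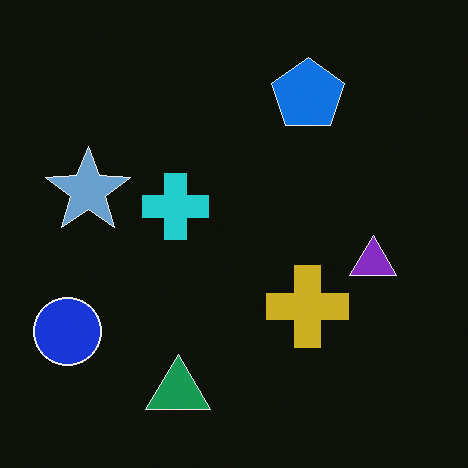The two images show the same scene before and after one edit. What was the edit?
The transformation is: color-inverted (negative).

The light background has become dark and every shape's color is its complement — a photographic negative.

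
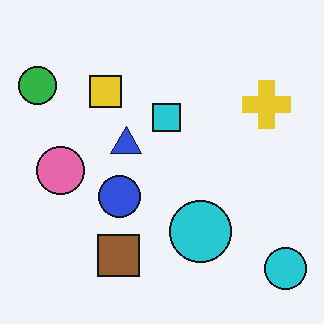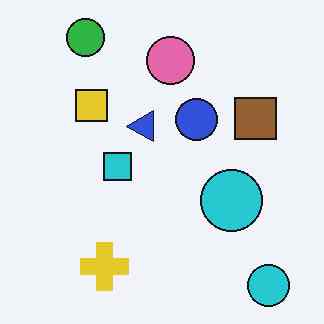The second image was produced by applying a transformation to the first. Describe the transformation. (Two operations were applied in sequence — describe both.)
This is the original image given moderate JPEG compression, then transposed (reflected across the top-left ↔ bottom-right diagonal).

Blocky 8×8 compression artifacts appear around shape edges and the flat background shows ringing — characteristic JPEG degradation. Shapes have swapped their row and column positions — what was in the top-right is now in the bottom-left — a diagonal reflection.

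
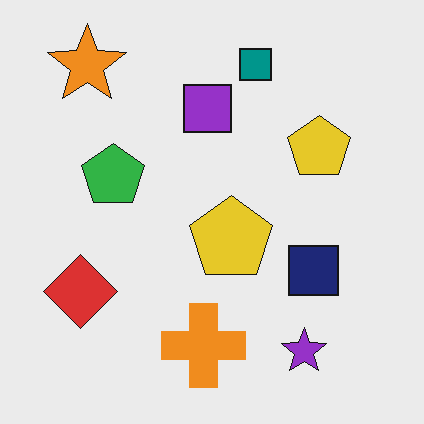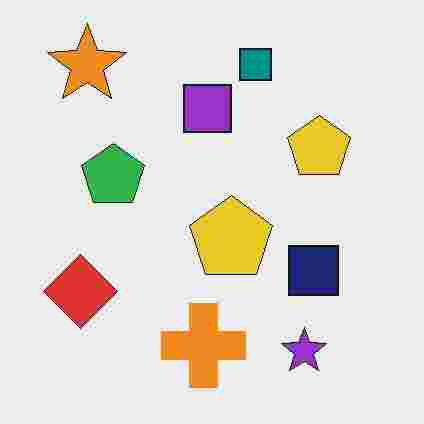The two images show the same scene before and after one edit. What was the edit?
The second image is the first degraded with heavy JPEG compression.

Blocky 8×8 compression artifacts appear around shape edges and the flat background shows ringing — characteristic JPEG degradation.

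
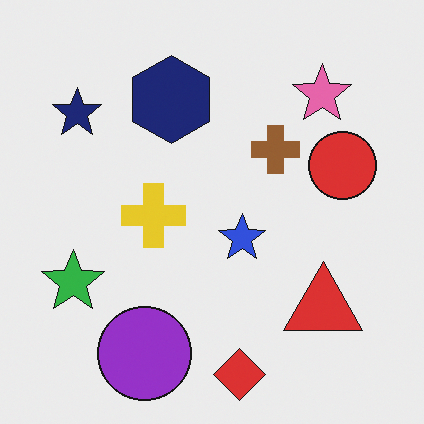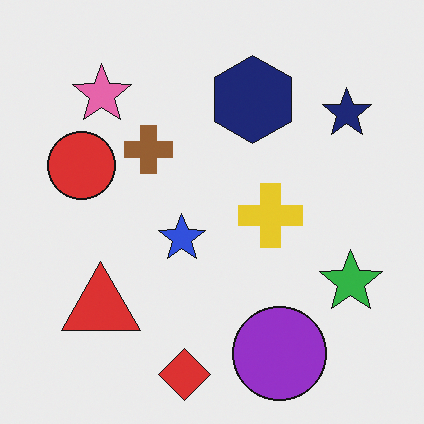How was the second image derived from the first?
It was flipped horizontally (left ↔ right).

The green star is in the left of the first image and the right of the second — shapes on opposite sides of the vertical midline have swapped in a mirror flip.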